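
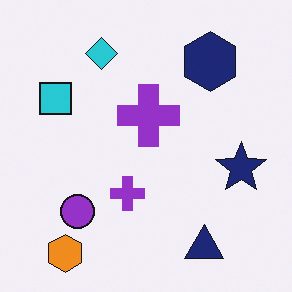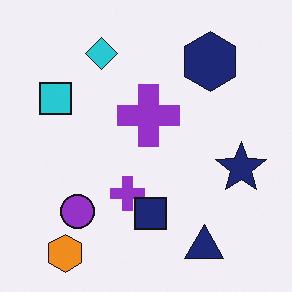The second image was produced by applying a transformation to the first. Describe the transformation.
The second image is the first overlaid with an additional navy square.

A navy square appears in the second image that is absent from the first.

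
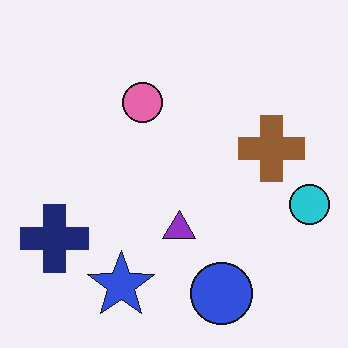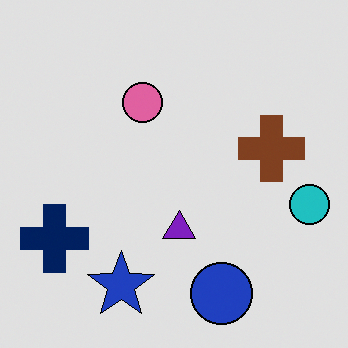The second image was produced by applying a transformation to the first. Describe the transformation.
Moderately posterized.

Each flat color has snapped to a coarser quantized level — most visibly, the near-white background has dropped to a flat grey.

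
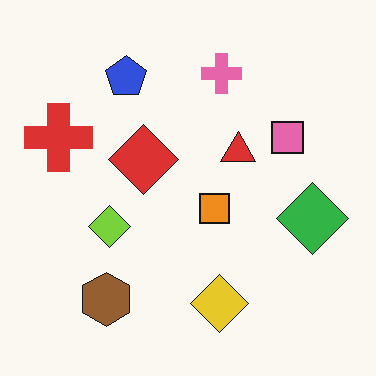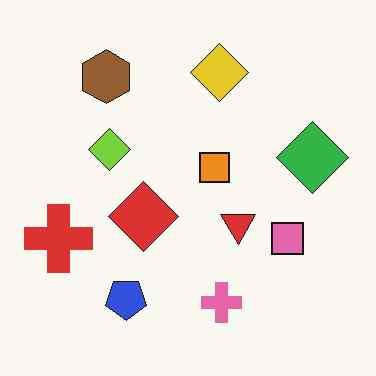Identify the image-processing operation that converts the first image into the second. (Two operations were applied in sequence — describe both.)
The second image is the first flipped vertically (top ↔ bottom), then given moderate JPEG compression.

The pink cross is in the top of the first image and the bottom of the second — shapes on opposite sides of the horizontal midline have swapped in a mirror flip. Blocky 8×8 compression artifacts appear around shape edges and the flat background shows ringing — characteristic JPEG degradation.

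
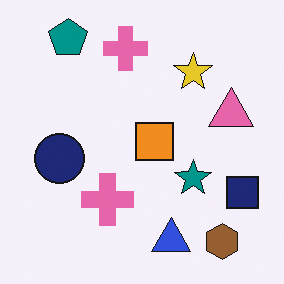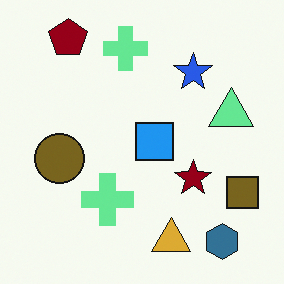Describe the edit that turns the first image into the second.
The image was hue-shifted through roughly half the color wheel.

Every shape's color has rotated by the same amount around the hue wheel — a uniform hue shift.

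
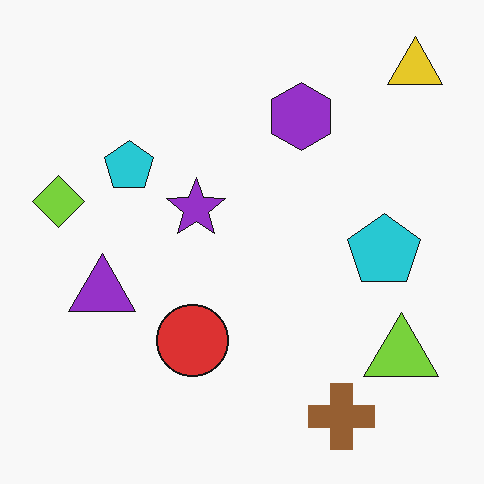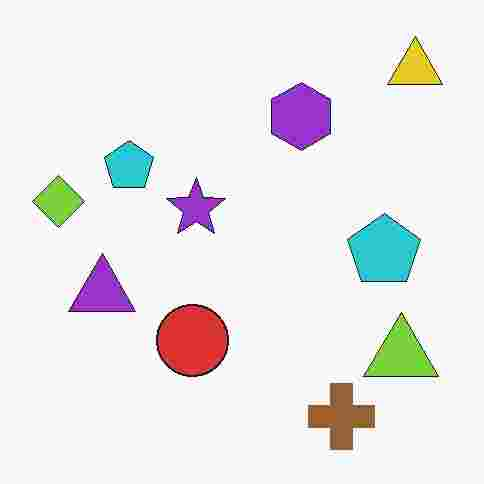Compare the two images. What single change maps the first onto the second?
The image was degraded with heavy JPEG compression.

Blocky 8×8 compression artifacts appear around shape edges and the flat background shows ringing — characteristic JPEG degradation.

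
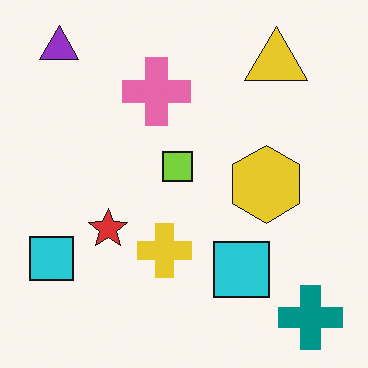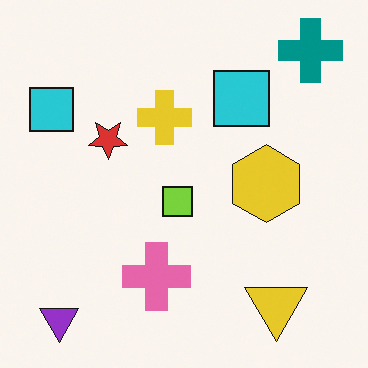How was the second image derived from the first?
The second image is the first flipped vertically (top ↔ bottom).

The purple triangle is in the top-left of the first image and the bottom-left of the second — shapes on opposite sides of the horizontal midline have swapped in a mirror flip.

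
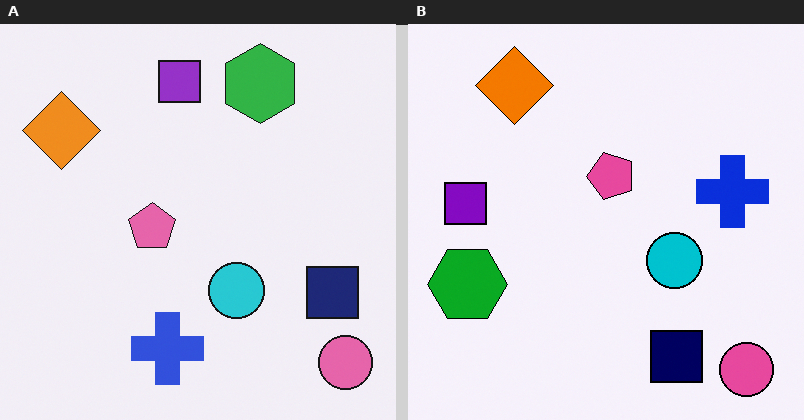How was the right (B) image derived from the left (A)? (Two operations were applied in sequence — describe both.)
The image was given slightly increased contrast, then transposed (reflected across the top-left ↔ bottom-right diagonal).

Tones are pushed away from mid-grey across the whole image — a global contrast change. Shapes have swapped their row and column positions — what was in the top-right is now in the bottom-left — a diagonal reflection.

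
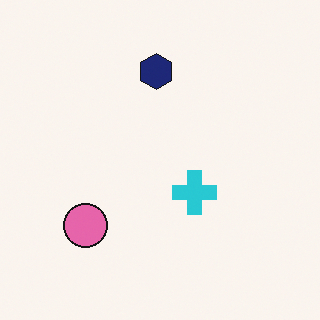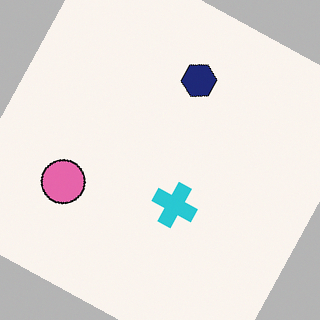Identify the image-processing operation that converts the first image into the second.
The second image is the first rotated clockwise by a moderate amount.

Every shape is tilted by the same angle and the image corners show triangular fill wedges — a whole-image rotation by a non-right angle.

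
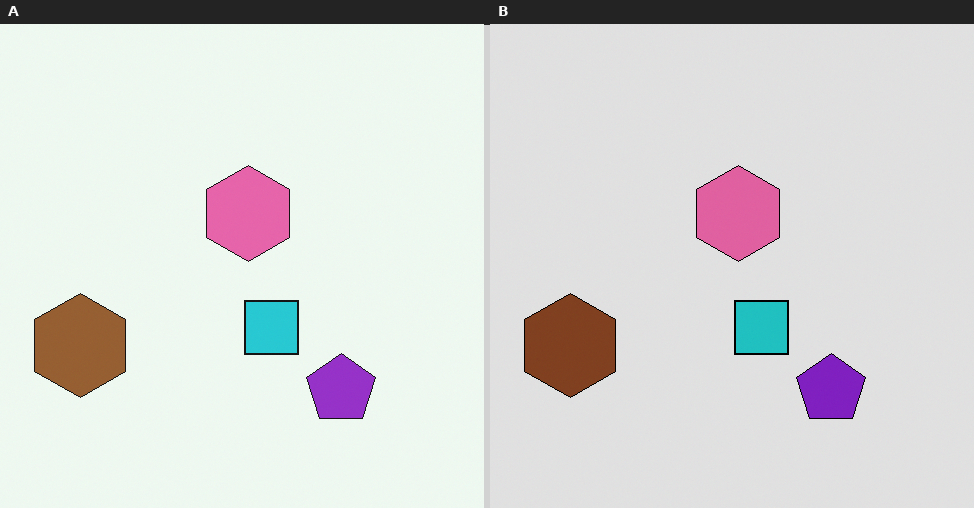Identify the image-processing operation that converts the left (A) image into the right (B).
It was posterized to a reduced palette.

Each flat color has snapped to a coarser quantized level — most visibly, the near-white background has dropped to a flat grey.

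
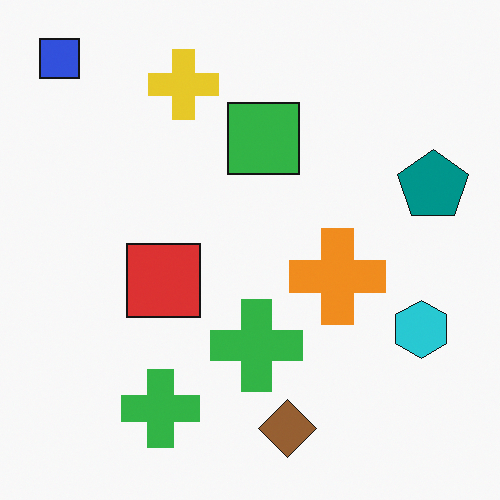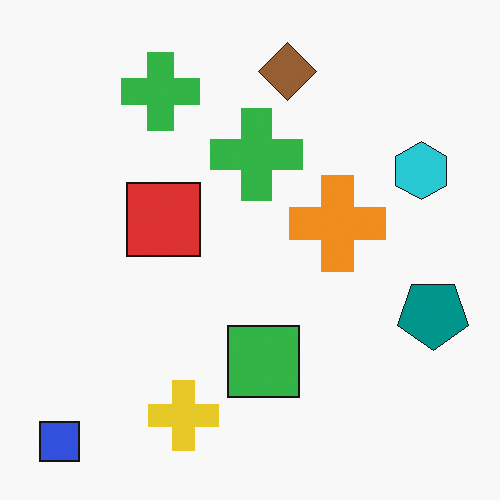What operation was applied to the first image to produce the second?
This is the original image flipped vertically (top ↔ bottom).

The blue square is in the top-left of the first image and the bottom-left of the second — shapes on opposite sides of the horizontal midline have swapped in a mirror flip.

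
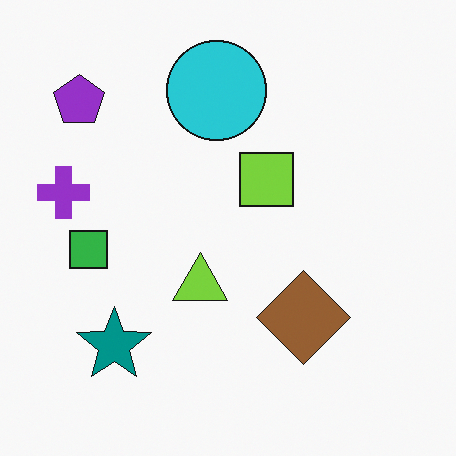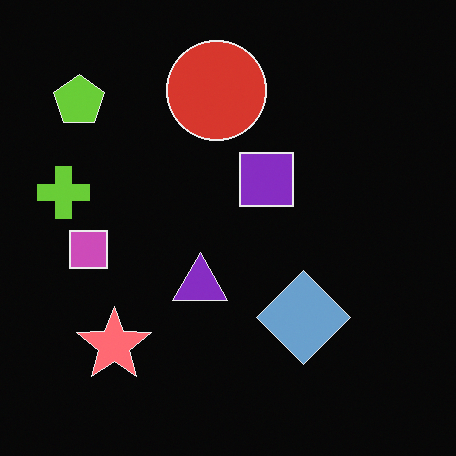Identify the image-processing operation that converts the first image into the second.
The transformation is: color-inverted (negative).

The light background has become dark and every shape's color is its complement — a photographic negative.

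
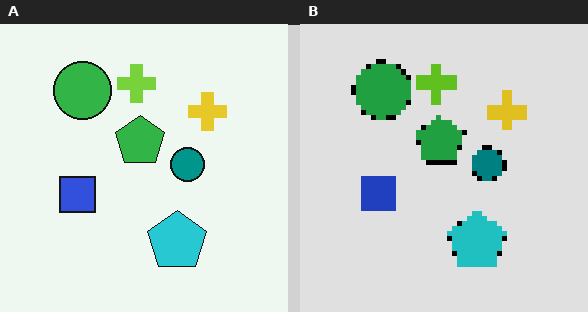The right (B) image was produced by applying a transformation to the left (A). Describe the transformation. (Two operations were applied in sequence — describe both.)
The image was mildly pixelated, then moderately posterized.

Shapes are reduced to large square blocks; fine edges and outlines are lost — a downscale-then-upscale (mosaic) effect. Each flat color has snapped to a coarser quantized level — most visibly, the near-white background has dropped to a flat grey.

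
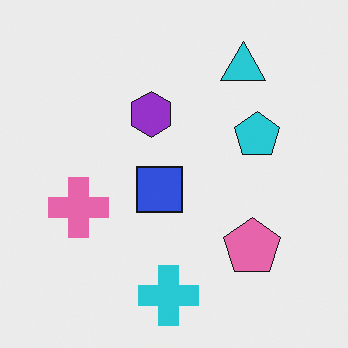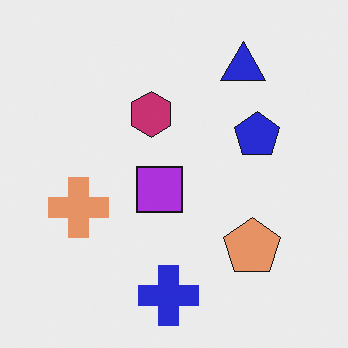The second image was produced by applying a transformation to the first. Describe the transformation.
Hue-shifted slightly.

Every shape's color has rotated by the same amount around the hue wheel — a uniform hue shift.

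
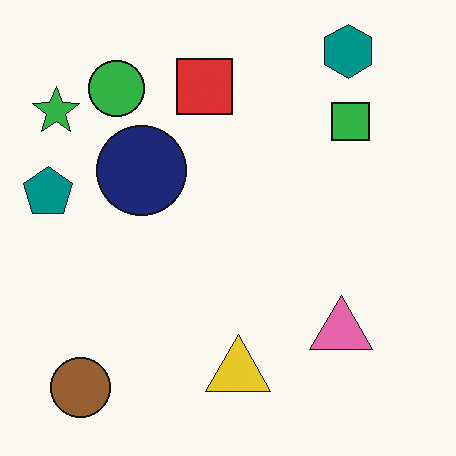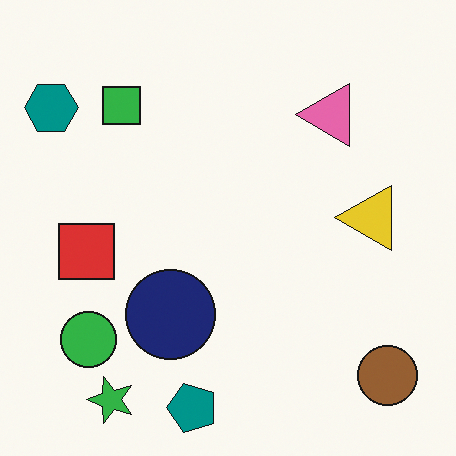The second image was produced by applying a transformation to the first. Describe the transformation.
The transformation is: rotated 90° counter-clockwise.

The brown circle sits in the bottom-left of the first image and the bottom-right of the second — consistent with a whole-image 90° counter-clockwise rotation.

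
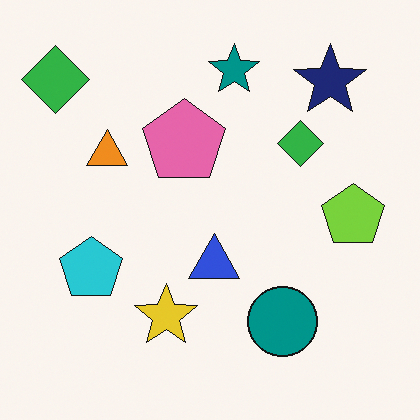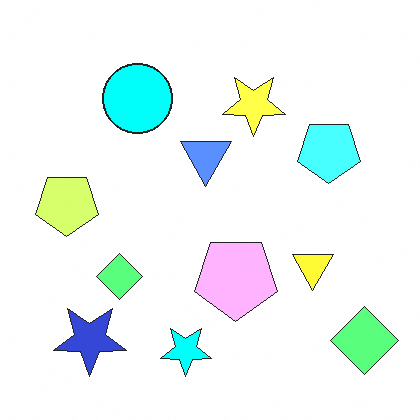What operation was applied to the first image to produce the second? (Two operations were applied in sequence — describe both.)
The transformation is: rotated 180°, then substantially brightened.

The navy star sits in the top-right of the first image and the bottom-left of the second — consistent with a whole-image 180° rotation. Every pixel — background and shapes alike — is uniformly brightened.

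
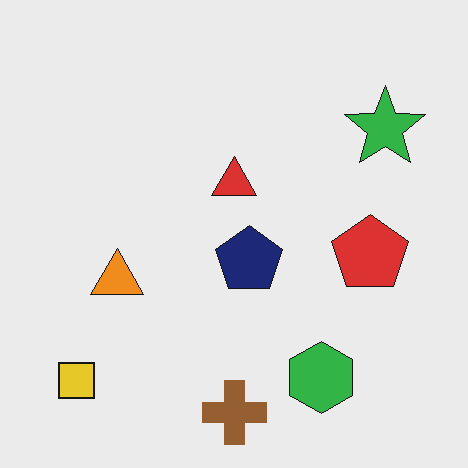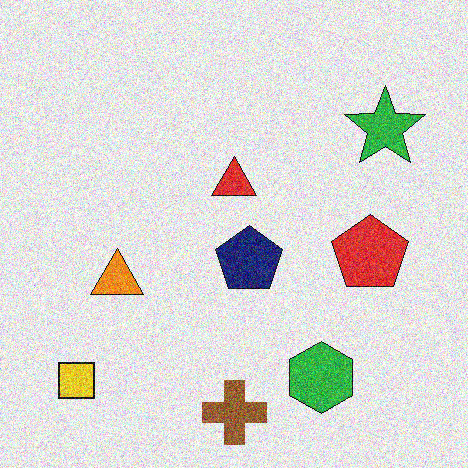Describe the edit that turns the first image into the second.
The second image is the first degraded with a thick layer of grain.

Random speckle covers the whole image, including the flat background.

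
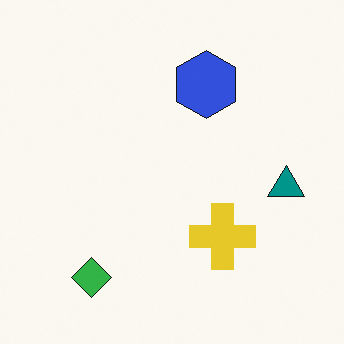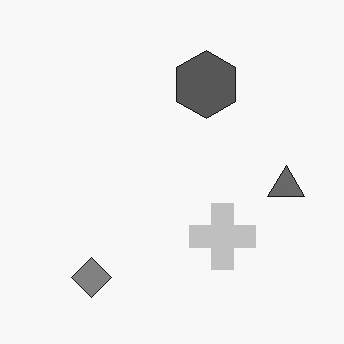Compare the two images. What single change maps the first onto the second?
The second image is the first converted to grayscale.

All color is removed — every shape is now a shade of grey.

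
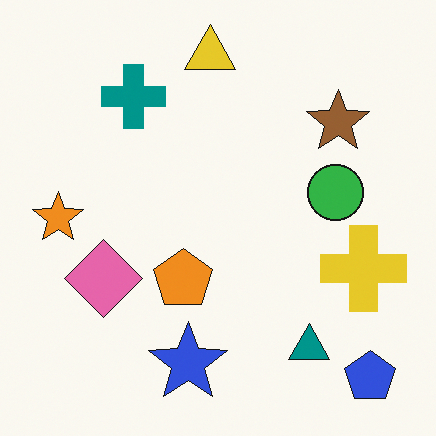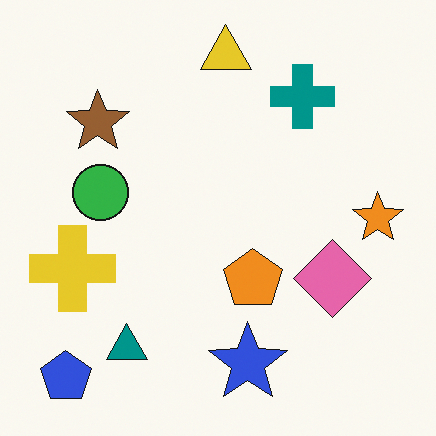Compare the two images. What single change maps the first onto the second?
The transformation is: flipped horizontally (left ↔ right).

The orange star is in the left of the first image and the right of the second — shapes on opposite sides of the vertical midline have swapped in a mirror flip.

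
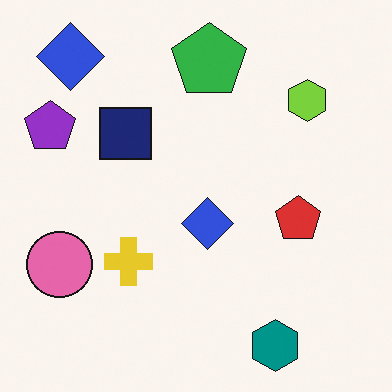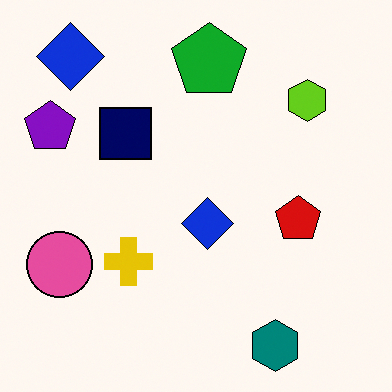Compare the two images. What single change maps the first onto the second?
The image was given slightly increased contrast.

Tones are pushed away from mid-grey across the whole image — a global contrast change.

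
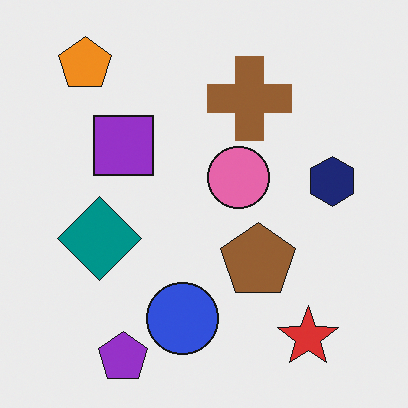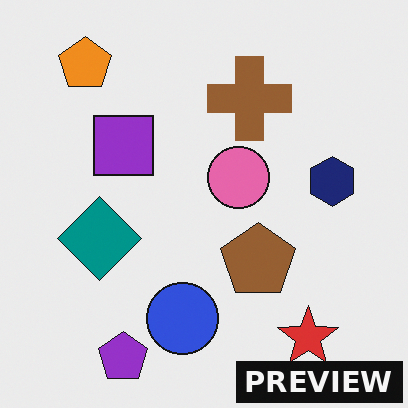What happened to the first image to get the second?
It was watermarked with the text "PREVIEW" in the lower-right corner.

A dark label reading "PREVIEW" appears in the lower-right corner.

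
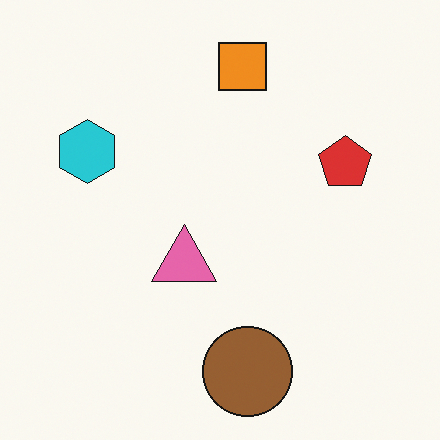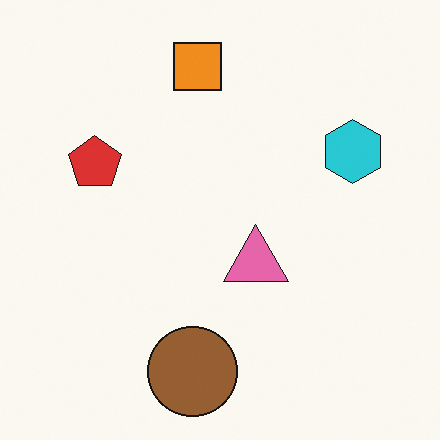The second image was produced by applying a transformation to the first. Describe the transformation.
Flipped horizontally (left ↔ right).

The cyan hexagon is in the left of the first image and the right of the second — shapes on opposite sides of the vertical midline have swapped in a mirror flip.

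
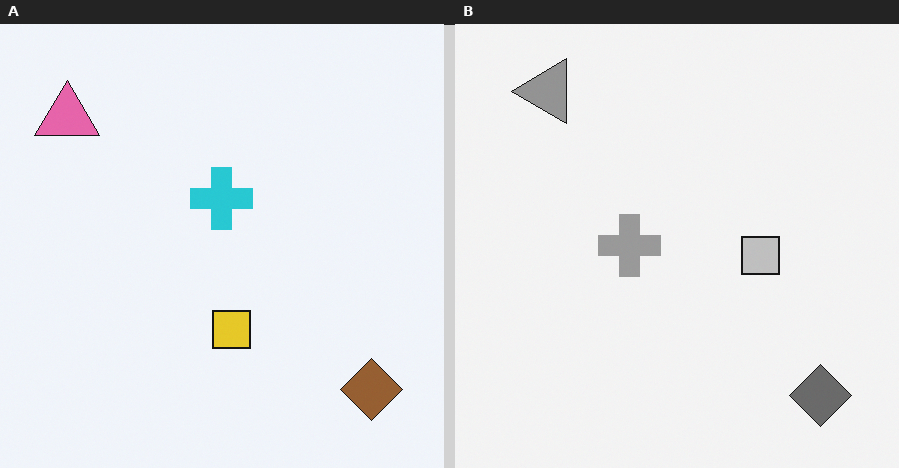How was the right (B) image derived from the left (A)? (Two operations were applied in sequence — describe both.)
Converted to grayscale, then transposed (reflected across the top-left ↔ bottom-right diagonal).

All color is removed — every shape is now a shade of grey. Shapes have swapped their row and column positions — what was in the top-right is now in the bottom-left — a diagonal reflection.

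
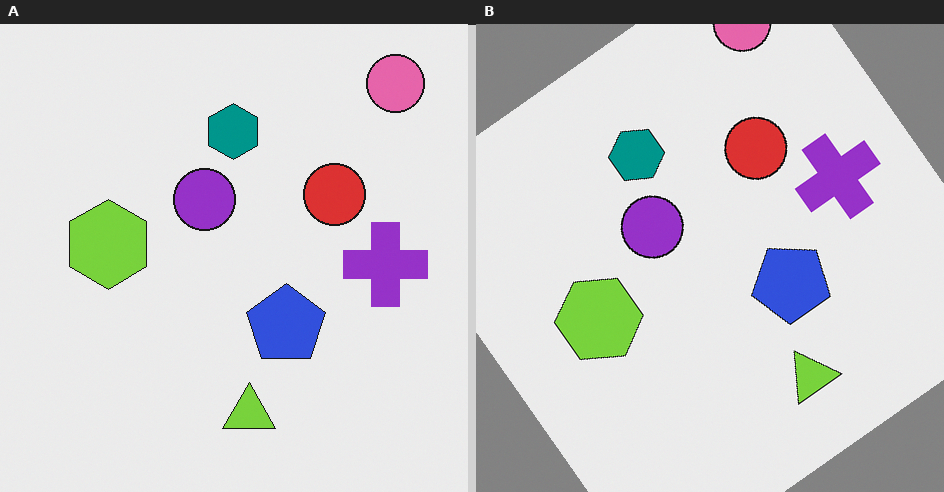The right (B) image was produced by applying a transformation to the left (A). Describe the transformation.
The image was rotated counter-clockwise by a large amount — several tens of degrees.

Every shape is tilted by the same angle and the image corners show triangular fill wedges — a whole-image rotation by a non-right angle.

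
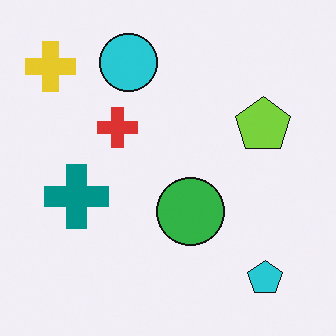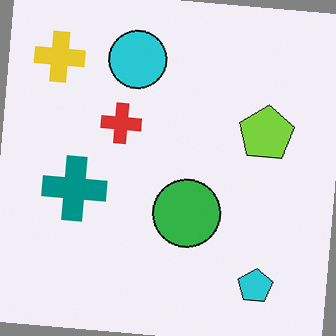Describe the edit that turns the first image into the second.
This is the original image rotated clockwise by a small amount.

Every shape is tilted by the same angle and the image corners show triangular fill wedges — a whole-image rotation by a non-right angle.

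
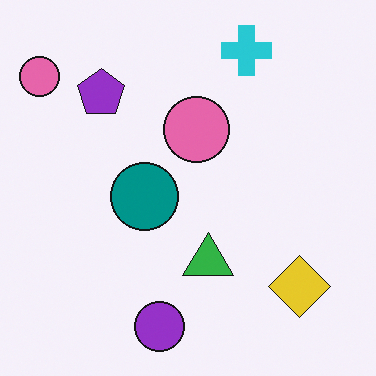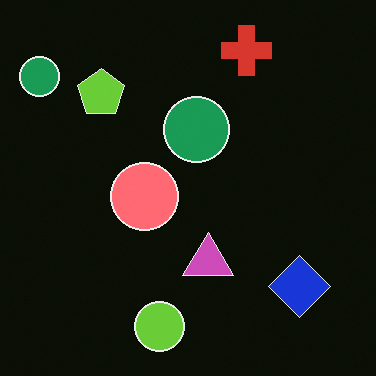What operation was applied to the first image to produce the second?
Color-inverted (negative).

The light background has become dark and every shape's color is its complement — a photographic negative.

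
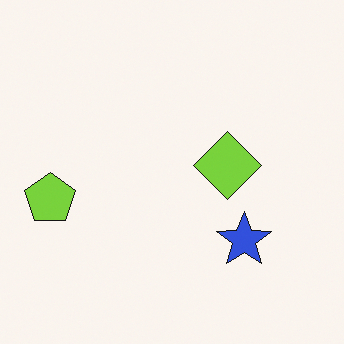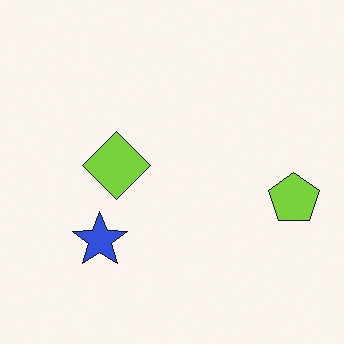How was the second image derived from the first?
The transformation is: flipped horizontally (left ↔ right).

The lime pentagon is in the left of the first image and the right of the second — shapes on opposite sides of the vertical midline have swapped in a mirror flip.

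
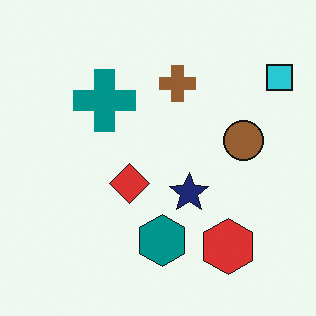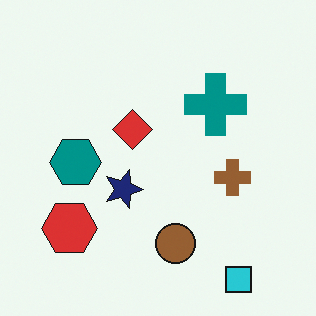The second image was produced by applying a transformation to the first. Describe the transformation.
Rotated 90° clockwise.

The cyan square sits in the top-right of the first image and the bottom-right of the second — consistent with a whole-image 90° clockwise rotation.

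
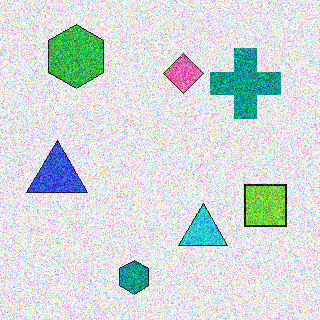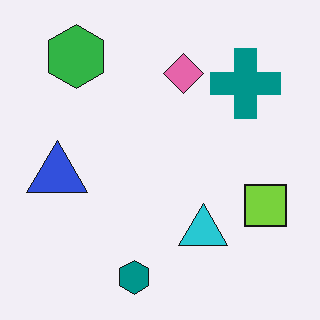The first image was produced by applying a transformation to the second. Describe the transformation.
The first image is the second degraded with heavy additive noise.

Random speckle covers the whole image, including the flat background.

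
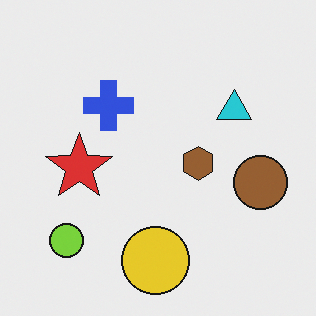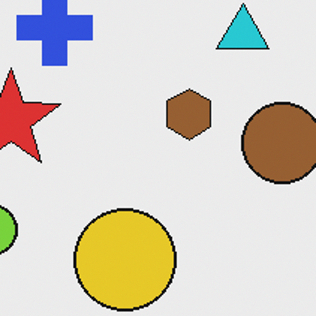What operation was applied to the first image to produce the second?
It was cropped to a modestly smaller region and rescaled.

The visible shapes are larger and the field of view is narrower; shapes near the original edges may be partly or wholly outside the frame — a crop-and-rescale.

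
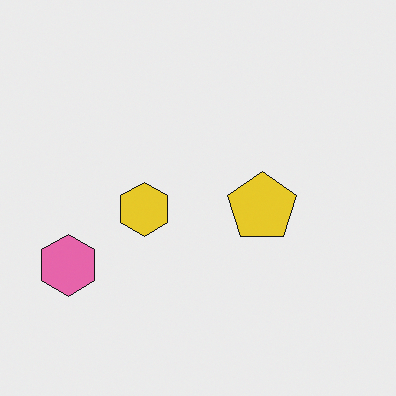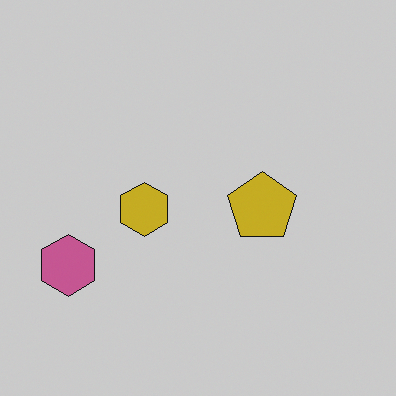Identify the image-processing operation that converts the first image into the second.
The image was slightly darkened.

Every pixel — background and shapes alike — is uniformly darkened.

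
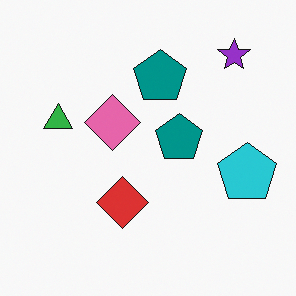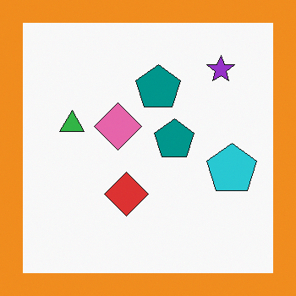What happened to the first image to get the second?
The image was framed with a orange border.

A solid orange frame runs around the edge of the second image, with the content slightly shrunk inside it.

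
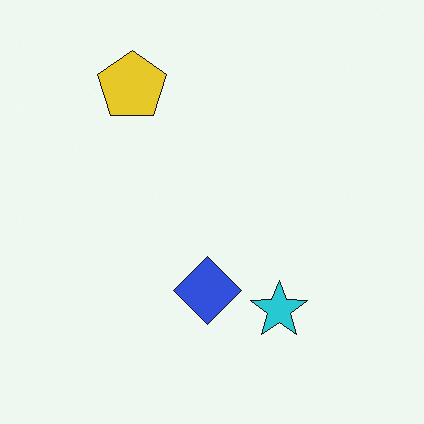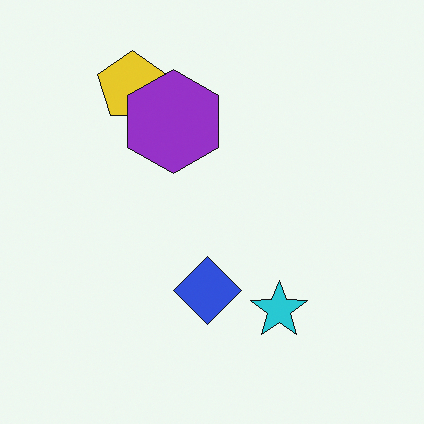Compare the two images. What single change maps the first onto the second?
Overlaid with an additional purple hexagon.

A purple hexagon appears in the second image that is absent from the first.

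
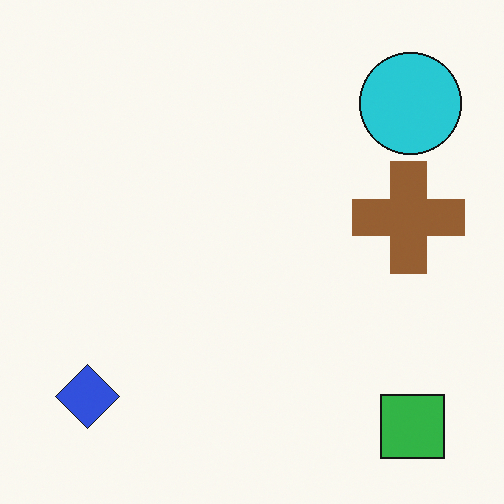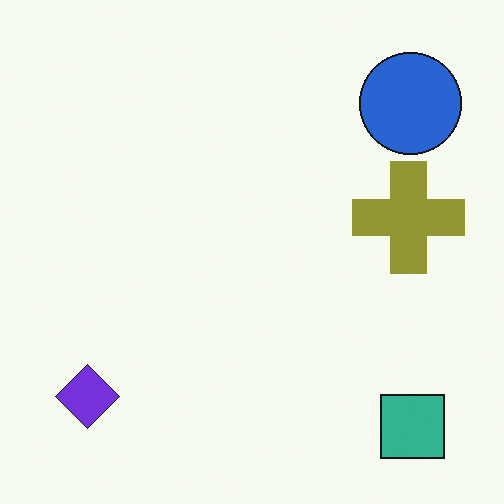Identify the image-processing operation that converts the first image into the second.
The image was hue-shifted slightly.

Every shape's color has rotated by the same amount around the hue wheel — a uniform hue shift.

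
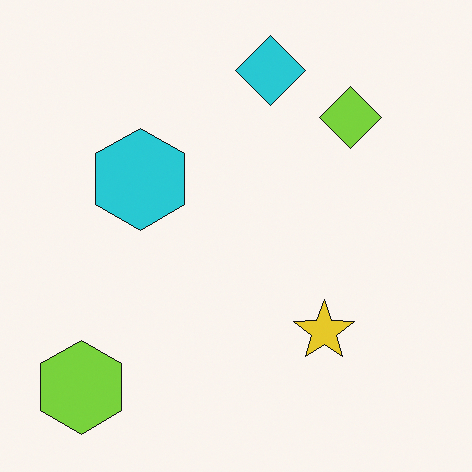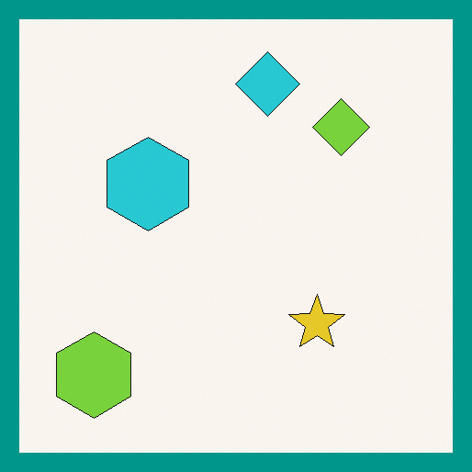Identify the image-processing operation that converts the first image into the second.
It was framed with a teal border.

A solid teal frame runs around the edge of the second image, with the content slightly shrunk inside it.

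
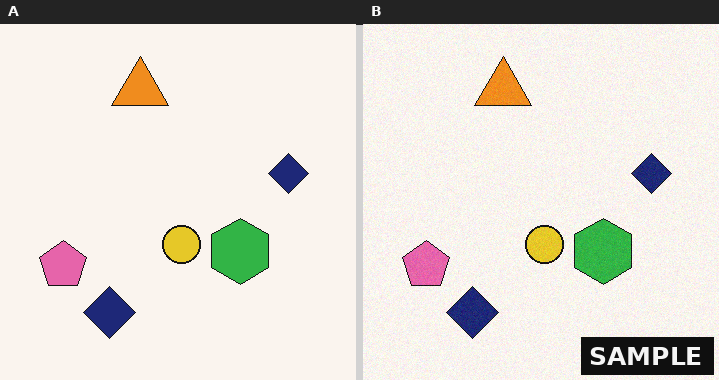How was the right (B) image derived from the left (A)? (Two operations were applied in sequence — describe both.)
This is the original image degraded with subtle gaussian noise, then watermarked with the text "SAMPLE" in the lower-right corner.

Random speckle covers the whole image, including the flat background. A dark label reading "SAMPLE" appears in the lower-right corner.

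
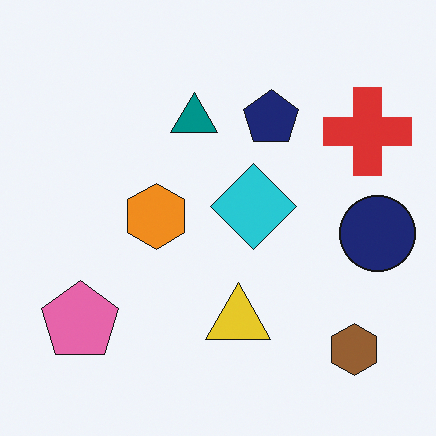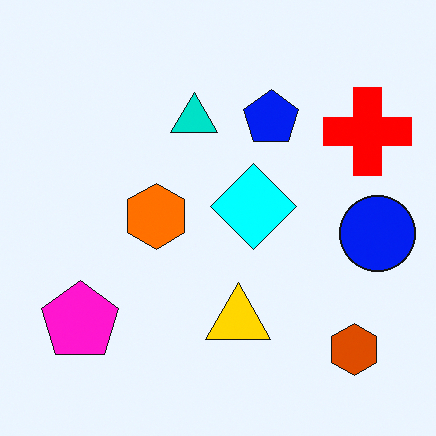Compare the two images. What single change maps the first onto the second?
The transformation is: heavily oversaturated.

All colors are more vivid — a global saturation change.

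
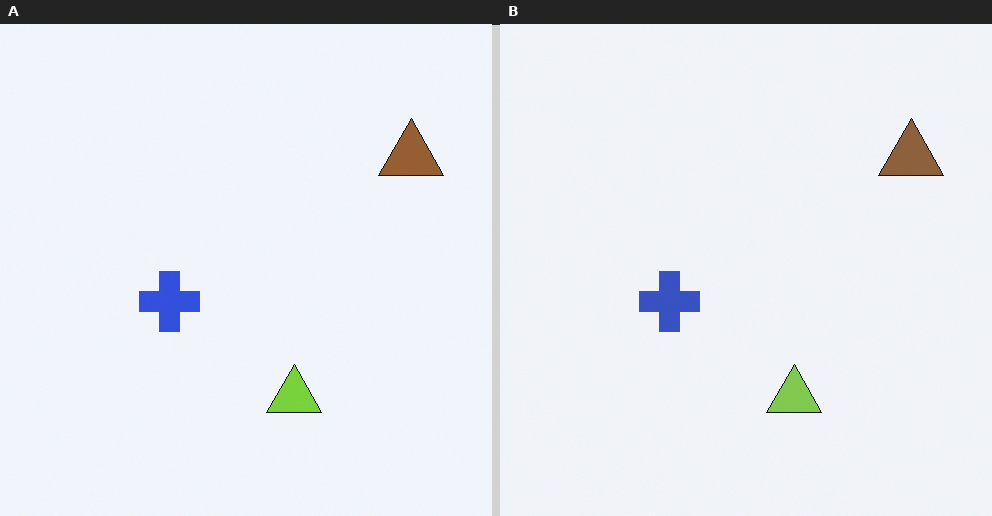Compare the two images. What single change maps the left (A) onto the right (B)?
It was slightly desaturated.

All colors are more muted and greyish — a global saturation change.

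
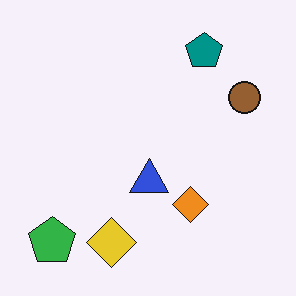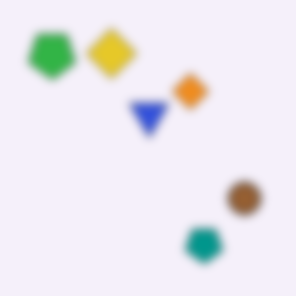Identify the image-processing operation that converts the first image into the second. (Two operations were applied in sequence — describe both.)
This is the original image noticeably gaussian-blurred, then flipped vertically (top ↔ bottom).

Shape edges and outlines are uniformly softened across the whole image. The teal pentagon is in the top-right of the first image and the bottom-right of the second — shapes on opposite sides of the horizontal midline have swapped in a mirror flip.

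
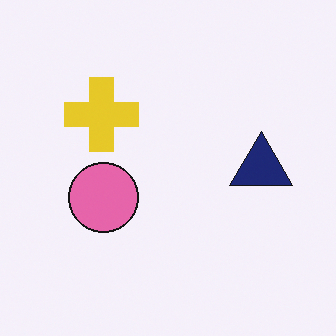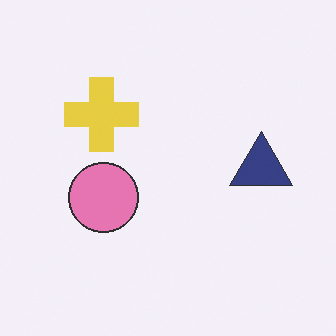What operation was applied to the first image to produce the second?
Given slightly reduced contrast.

Tones are pushed toward mid-grey across the whole image — a global contrast change.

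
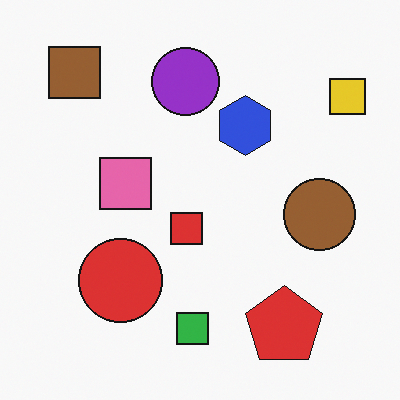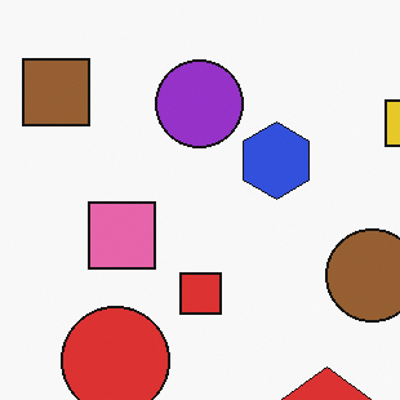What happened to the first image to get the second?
Cropped slightly and scaled back up.

The visible shapes are larger and the field of view is narrower; shapes near the original edges may be partly or wholly outside the frame — a crop-and-rescale.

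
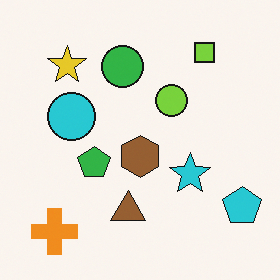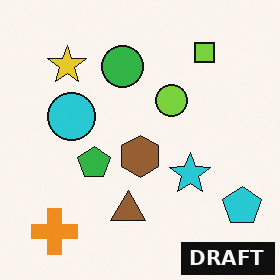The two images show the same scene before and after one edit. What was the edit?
The transformation is: watermarked with the text "DRAFT" in the lower-right corner.

A dark label reading "DRAFT" appears in the lower-right corner.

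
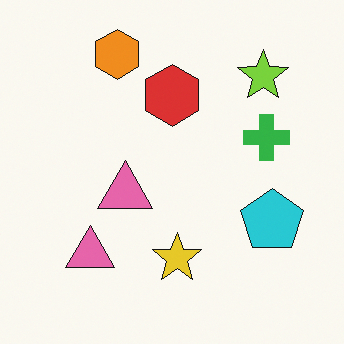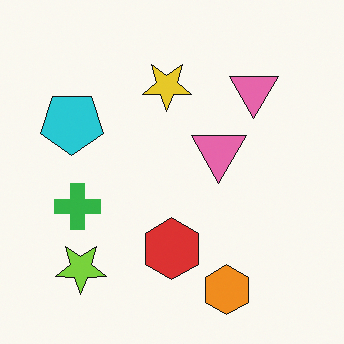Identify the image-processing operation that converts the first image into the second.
Rotated 180°.

The lime star sits in the top-right of the first image and the bottom-left of the second — consistent with a whole-image 180° rotation.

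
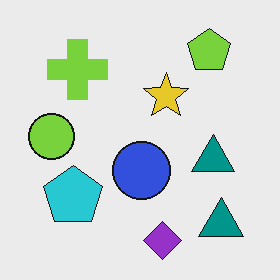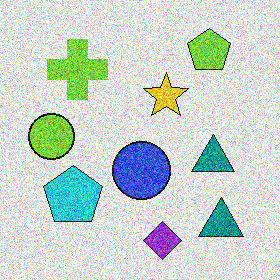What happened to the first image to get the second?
It was degraded with a thick layer of grain.

Random speckle covers the whole image, including the flat background.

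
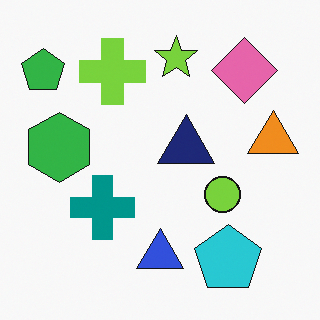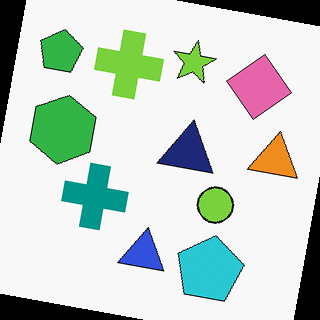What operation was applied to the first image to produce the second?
It was rotated clockwise by a few degrees.

Every shape is tilted by the same angle and the image corners show triangular fill wedges — a whole-image rotation by a non-right angle.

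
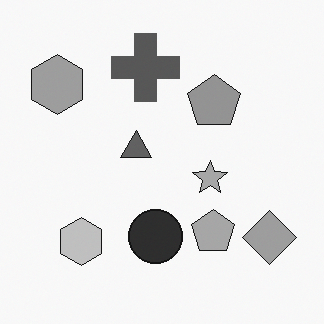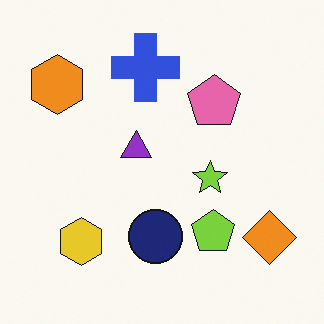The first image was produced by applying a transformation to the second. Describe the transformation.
The first image is the second converted to grayscale.

All color is removed — every shape is now a shade of grey.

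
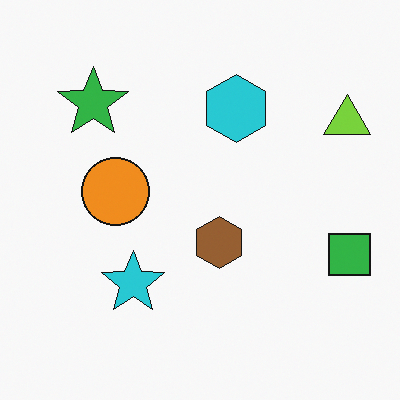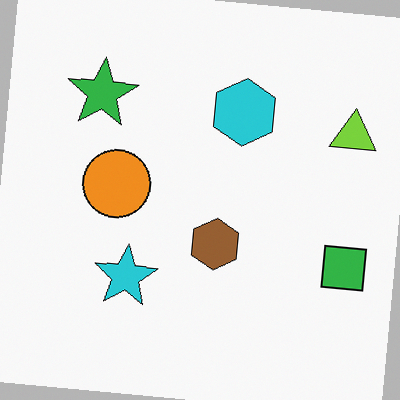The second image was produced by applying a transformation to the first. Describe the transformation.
The image was rotated clockwise by a small amount.

Every shape is tilted by the same angle and the image corners show triangular fill wedges — a whole-image rotation by a non-right angle.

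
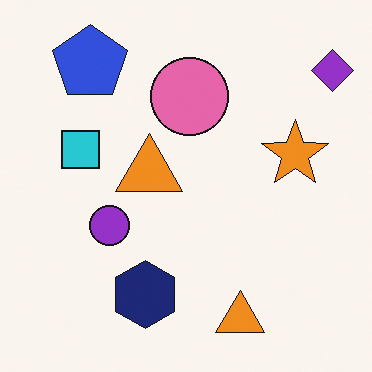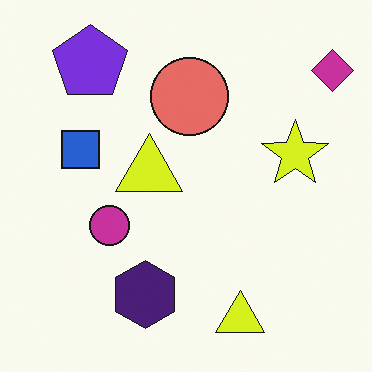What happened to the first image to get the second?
This is the original image hue-shifted slightly.

Every shape's color has rotated by the same amount around the hue wheel — a uniform hue shift.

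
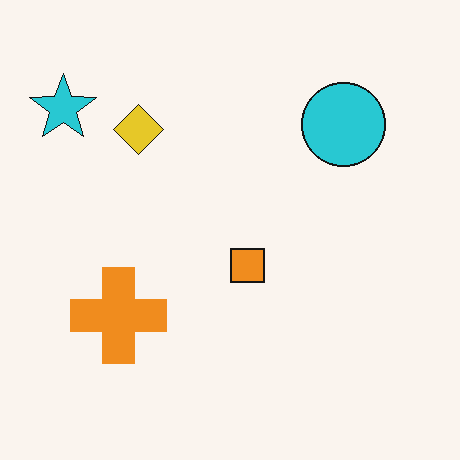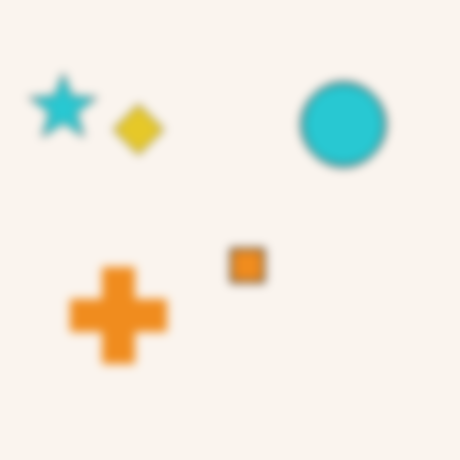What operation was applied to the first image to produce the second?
The transformation is: moderately blurred.

Shape edges and outlines are uniformly softened across the whole image.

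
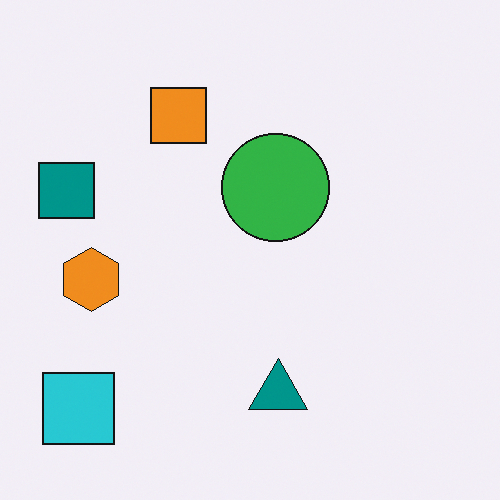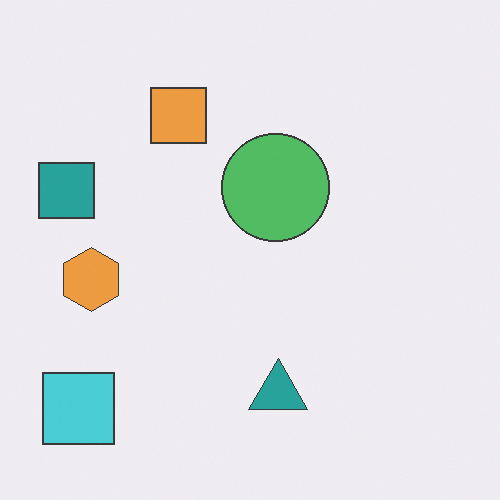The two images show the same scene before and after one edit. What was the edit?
This is the original image given slightly reduced contrast.

Tones are pushed toward mid-grey across the whole image — a global contrast change.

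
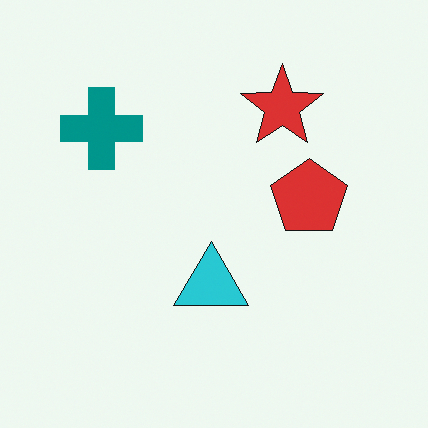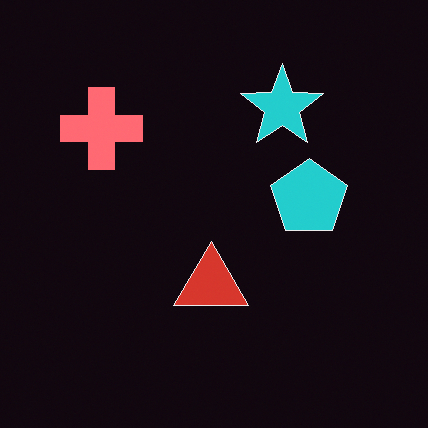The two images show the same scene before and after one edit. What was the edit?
The second image is the first color-inverted (negative).

The light background has become dark and every shape's color is its complement — a photographic negative.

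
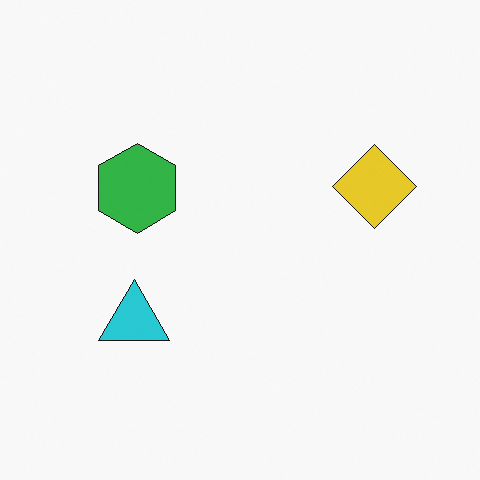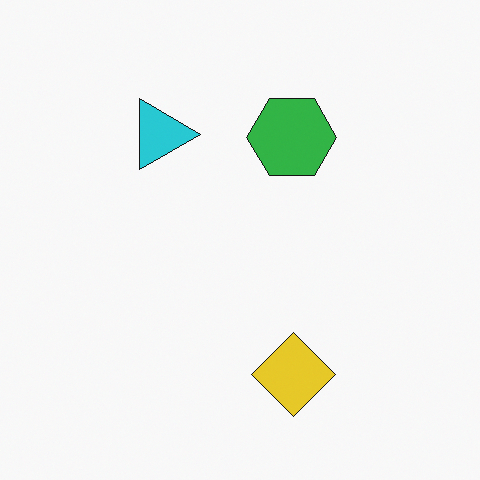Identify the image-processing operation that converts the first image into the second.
This is the original image rotated 90° clockwise.

The yellow diamond sits in the right of the first image and the bottom of the second — consistent with a whole-image 90° clockwise rotation.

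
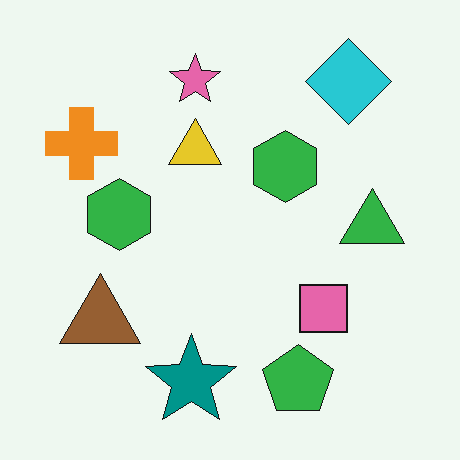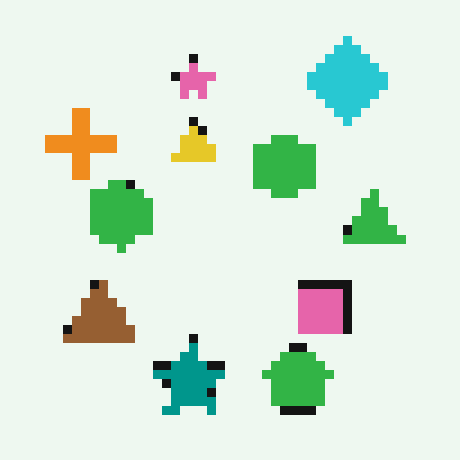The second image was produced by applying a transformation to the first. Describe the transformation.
The transformation is: coarsely pixelated.

Shapes are reduced to large square blocks; fine edges and outlines are lost — a downscale-then-upscale (mosaic) effect.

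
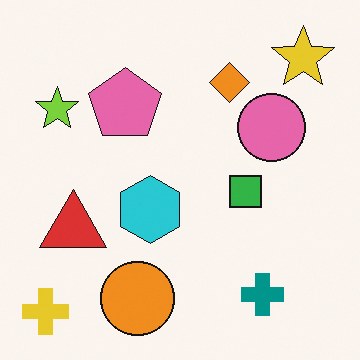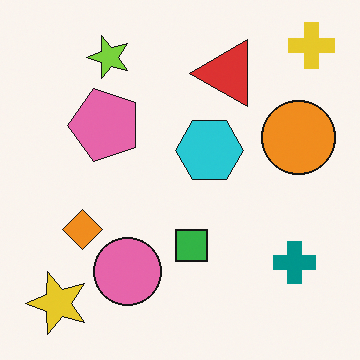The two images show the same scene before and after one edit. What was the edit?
The image was transposed (reflected across the top-left ↔ bottom-right diagonal).

Shapes have swapped their row and column positions — what was in the top-right is now in the bottom-left — a diagonal reflection.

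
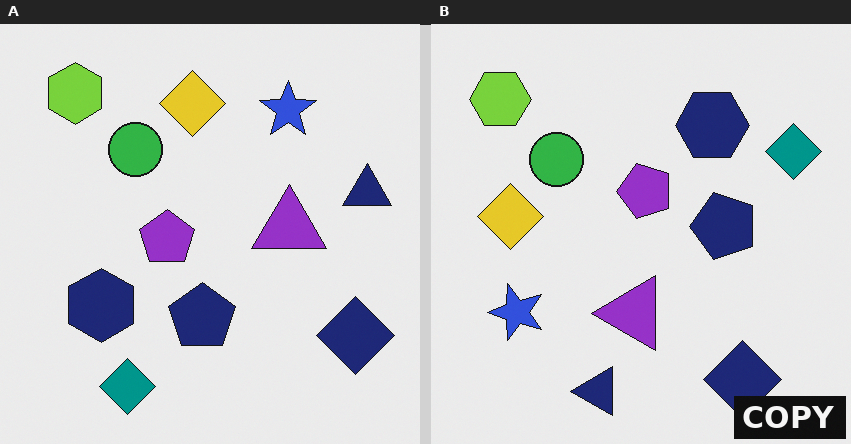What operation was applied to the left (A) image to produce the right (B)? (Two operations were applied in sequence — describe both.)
Transposed (reflected across the top-left ↔ bottom-right diagonal), then watermarked with the text "COPY" in the lower-right corner.

Shapes have swapped their row and column positions — what was in the top-right is now in the bottom-left — a diagonal reflection. A dark label reading "COPY" appears in the lower-right corner.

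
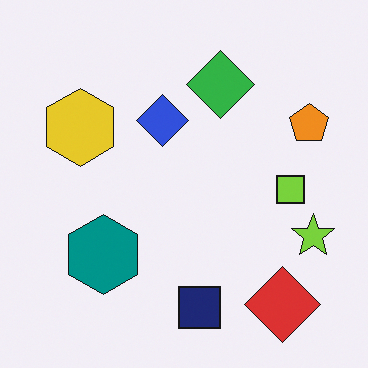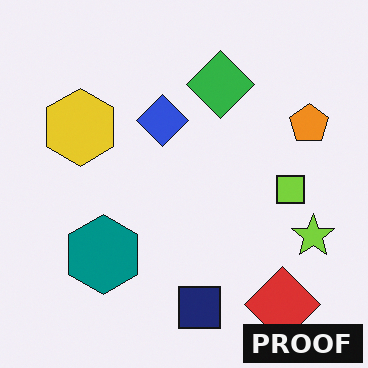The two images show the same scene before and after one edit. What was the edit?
The image was watermarked with the text "PROOF" in the lower-right corner.

A dark label reading "PROOF" appears in the lower-right corner.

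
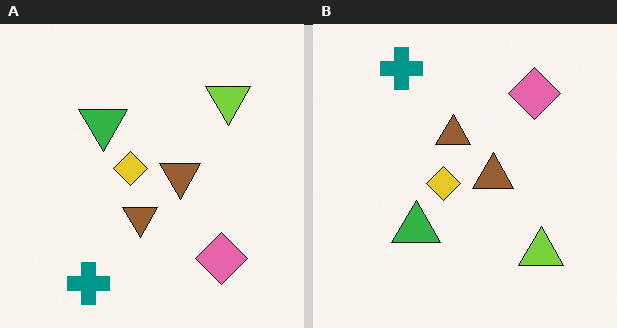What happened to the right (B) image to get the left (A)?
Flipped vertically (top ↔ bottom).

The teal cross is in the top-left of the right (B) image and the bottom-left of the left (A) — shapes on opposite sides of the horizontal midline have swapped in a mirror flip.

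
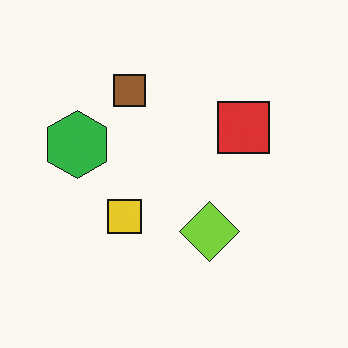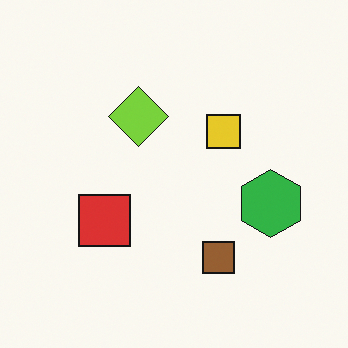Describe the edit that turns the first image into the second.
Rotated 180°.

The green hexagon sits in the left of the first image and the right of the second — consistent with a whole-image 180° rotation.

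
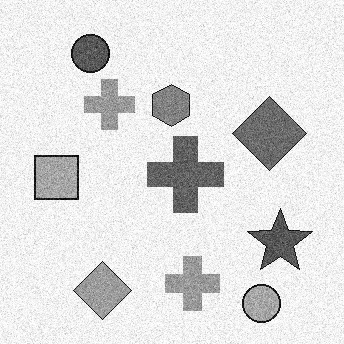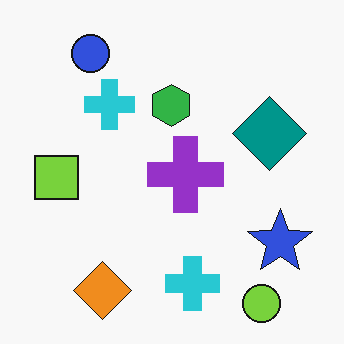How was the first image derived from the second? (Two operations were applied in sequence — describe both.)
The transformation is: degraded with moderate additive noise, then converted to grayscale.

Random speckle covers the whole image, including the flat background. All color is removed — every shape is now a shade of grey.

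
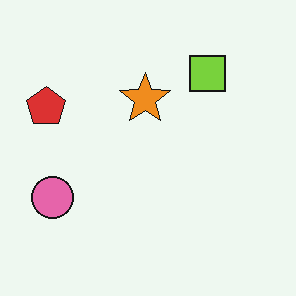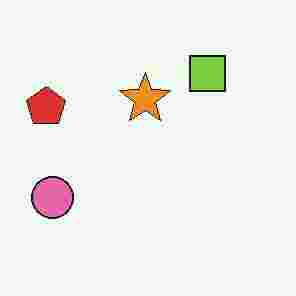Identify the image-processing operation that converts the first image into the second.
The transformation is: heavily JPEG-compressed with obvious blocking artifacts.

Blocky 8×8 compression artifacts appear around shape edges and the flat background shows ringing — characteristic JPEG degradation.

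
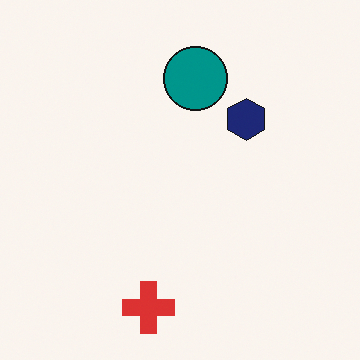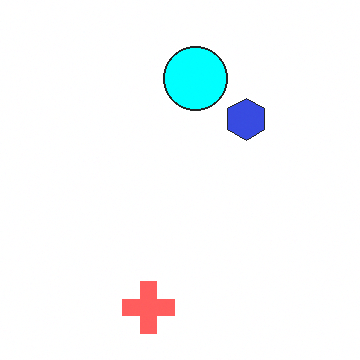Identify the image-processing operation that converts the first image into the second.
This is the original image noticeably brightened.

Every pixel — background and shapes alike — is uniformly brightened.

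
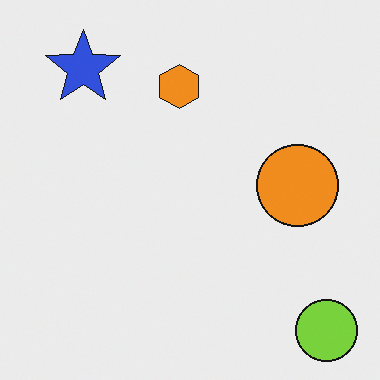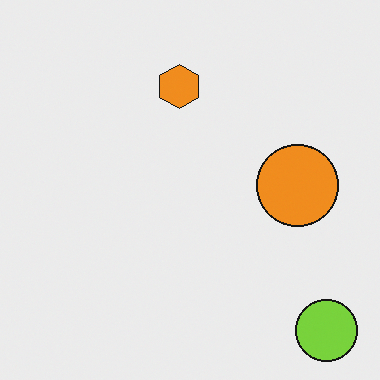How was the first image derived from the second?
It was overlaid with an additional blue star.

A blue star appears in the first image that is absent from the second.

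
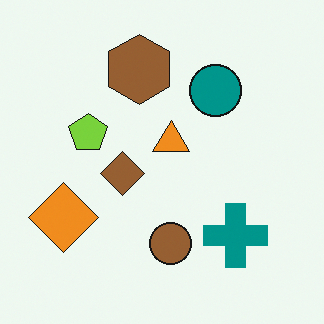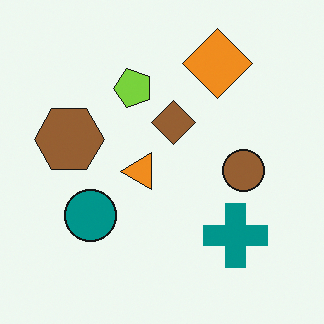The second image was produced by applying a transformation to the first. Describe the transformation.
The transformation is: transposed (reflected across the top-left ↔ bottom-right diagonal).

Shapes have swapped their row and column positions — what was in the top-right is now in the bottom-left — a diagonal reflection.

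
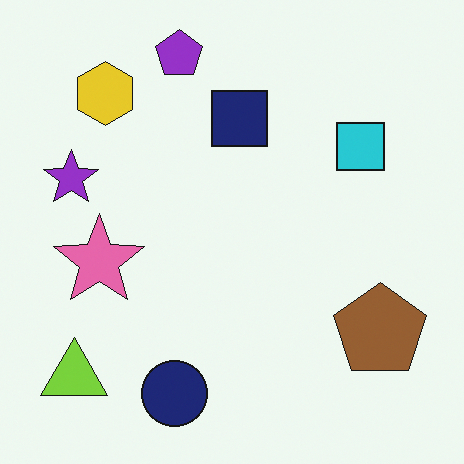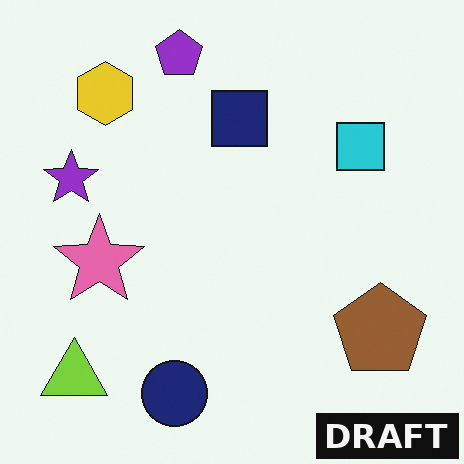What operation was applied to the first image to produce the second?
It was watermarked with the text "DRAFT" in the lower-right corner.

A dark label reading "DRAFT" appears in the lower-right corner.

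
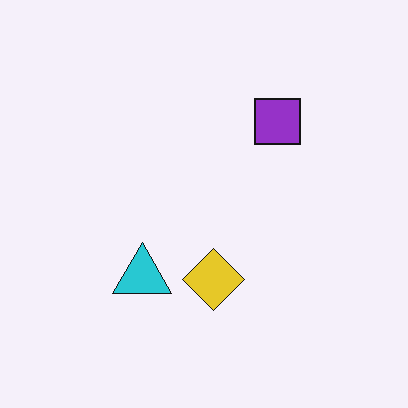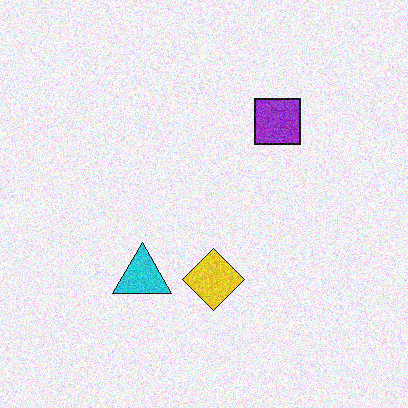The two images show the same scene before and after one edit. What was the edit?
It was degraded with moderate additive noise.

Random speckle covers the whole image, including the flat background.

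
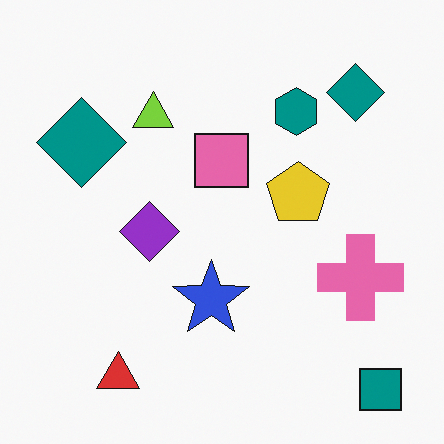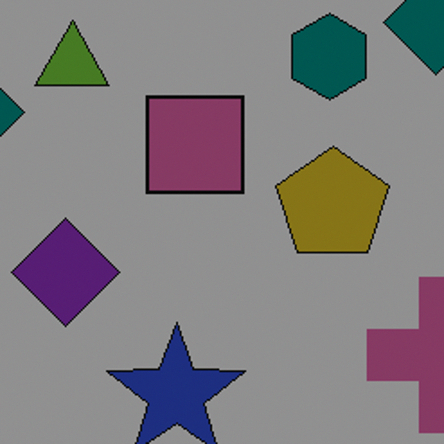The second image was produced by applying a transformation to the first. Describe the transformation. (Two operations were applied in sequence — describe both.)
It was darkened a lot, then cropped tightly and scaled back up.

Every pixel — background and shapes alike — is uniformly darkened. The visible shapes are larger and the field of view is narrower; shapes near the original edges may be partly or wholly outside the frame — a crop-and-rescale.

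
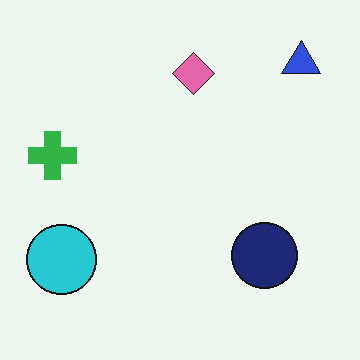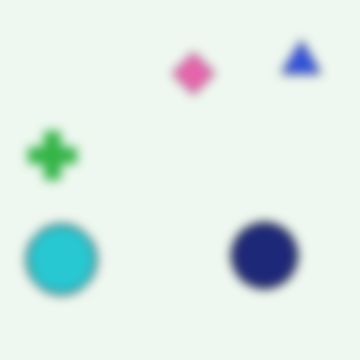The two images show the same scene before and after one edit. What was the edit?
The transformation is: heavily blurred.

Shape edges and outlines are uniformly softened across the whole image.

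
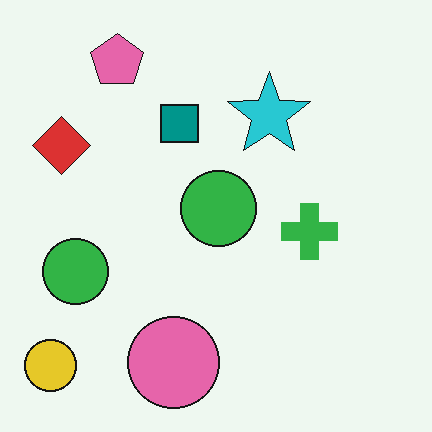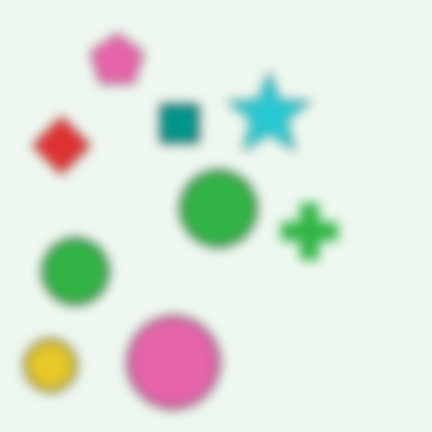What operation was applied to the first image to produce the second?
The transformation is: heavily blurred.

Shape edges and outlines are uniformly softened across the whole image.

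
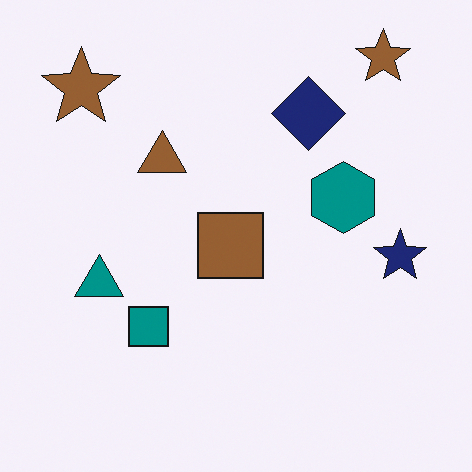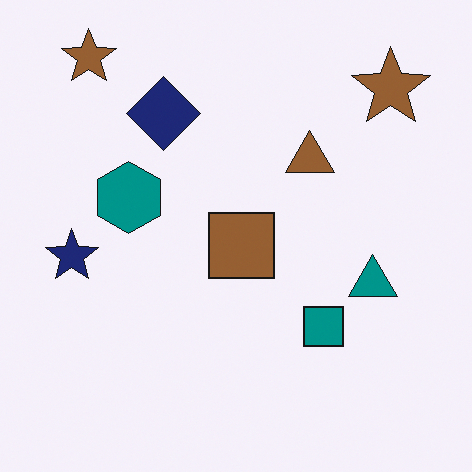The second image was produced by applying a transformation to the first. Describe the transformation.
This is the original image flipped horizontally (left ↔ right).

The navy star is in the right of the first image and the left of the second — shapes on opposite sides of the vertical midline have swapped in a mirror flip.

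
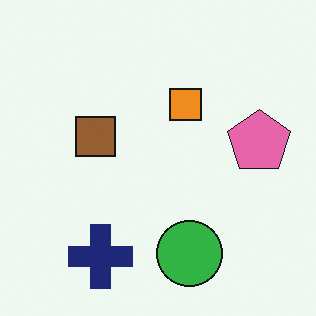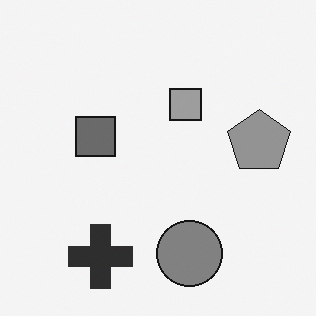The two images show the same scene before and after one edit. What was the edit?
This is the original image converted to grayscale.

All color is removed — every shape is now a shade of grey.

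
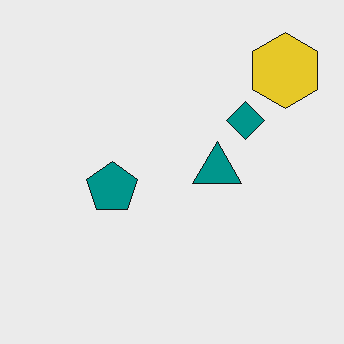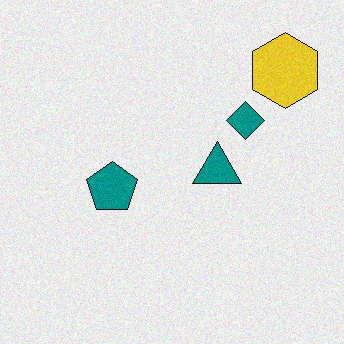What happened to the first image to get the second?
The second image is the first degraded with subtle gaussian noise.

Random speckle covers the whole image, including the flat background.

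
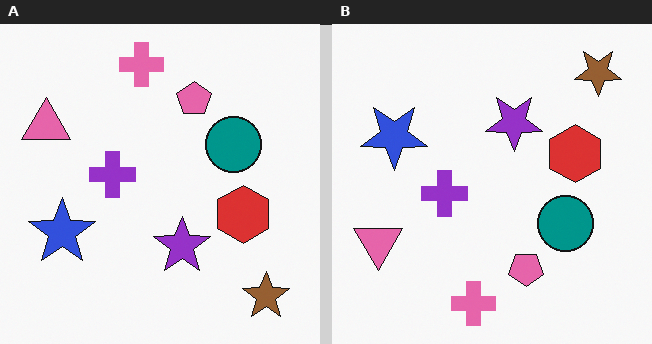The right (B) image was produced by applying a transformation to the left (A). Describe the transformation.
It was flipped vertically (top ↔ bottom).

The pink cross is in the top of the left (A) image and the bottom of the right (B) — shapes on opposite sides of the horizontal midline have swapped in a mirror flip.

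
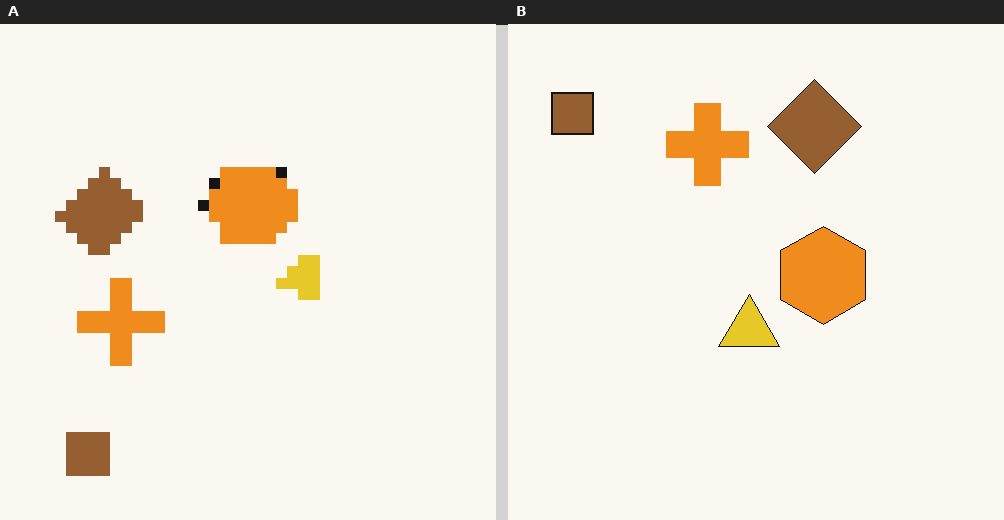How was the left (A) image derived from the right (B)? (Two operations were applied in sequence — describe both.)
Rotated 90° counter-clockwise, then heavily pixelated into large blocks.

The brown square sits in the top-left of the right (B) image and the bottom-left of the left (A) — consistent with a whole-image 90° counter-clockwise rotation. Shapes are reduced to large square blocks; fine edges and outlines are lost — a downscale-then-upscale (mosaic) effect.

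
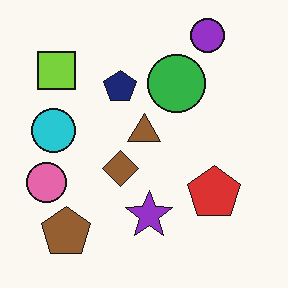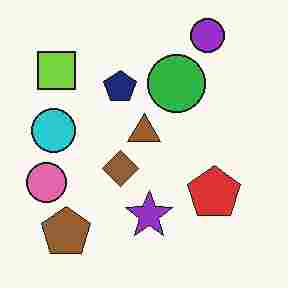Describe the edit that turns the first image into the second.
It was degraded with heavy JPEG compression.

Blocky 8×8 compression artifacts appear around shape edges and the flat background shows ringing — characteristic JPEG degradation.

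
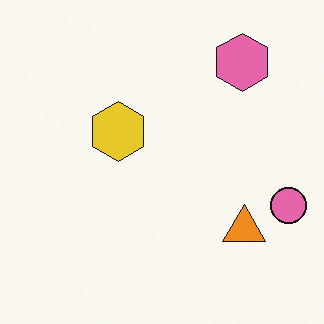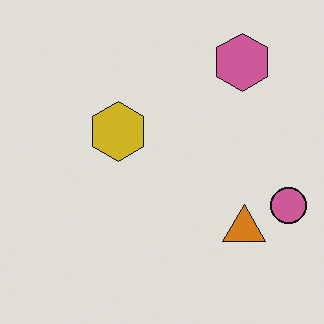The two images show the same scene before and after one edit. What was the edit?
Darkened a little.

Every pixel — background and shapes alike — is uniformly darkened.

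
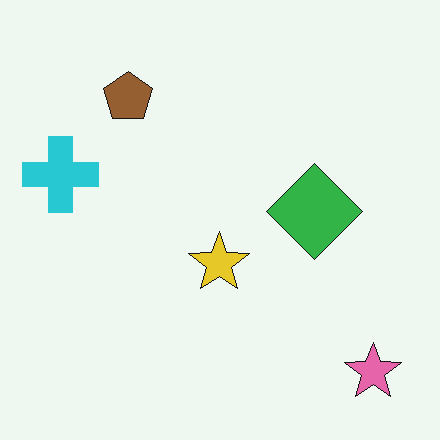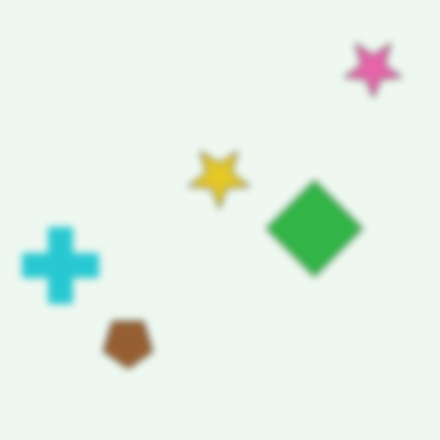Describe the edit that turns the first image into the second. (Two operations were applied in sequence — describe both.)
This is the original image moderately blurred, then flipped vertically (top ↔ bottom).

Shape edges and outlines are uniformly softened across the whole image. The pink star is in the bottom-right of the first image and the top-right of the second — shapes on opposite sides of the horizontal midline have swapped in a mirror flip.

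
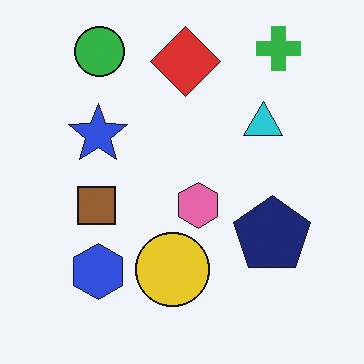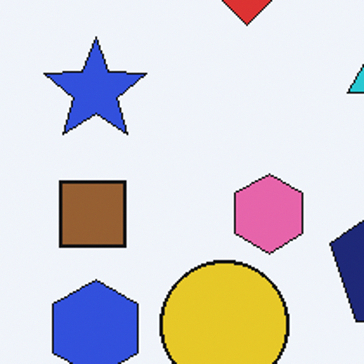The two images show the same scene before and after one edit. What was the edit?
This is the original image cropped tightly and scaled back up.

The visible shapes are larger and the field of view is narrower; shapes near the original edges may be partly or wholly outside the frame — a crop-and-rescale.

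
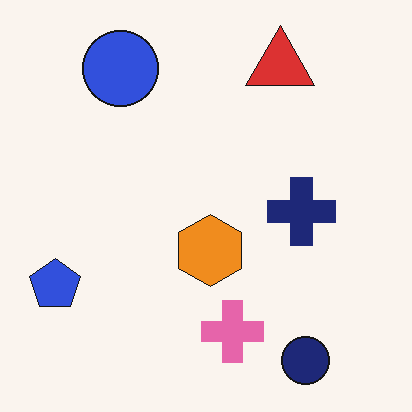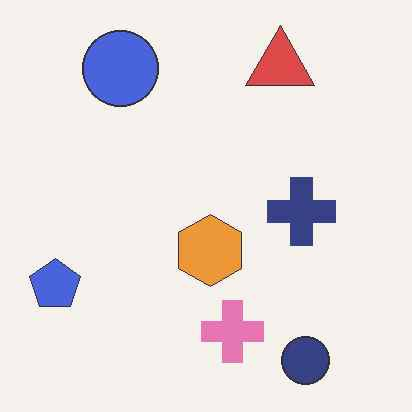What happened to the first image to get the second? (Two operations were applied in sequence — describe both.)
This is the original image given moderate JPEG compression, then given slightly reduced contrast.

Blocky 8×8 compression artifacts appear around shape edges and the flat background shows ringing — characteristic JPEG degradation. Tones are pushed toward mid-grey across the whole image — a global contrast change.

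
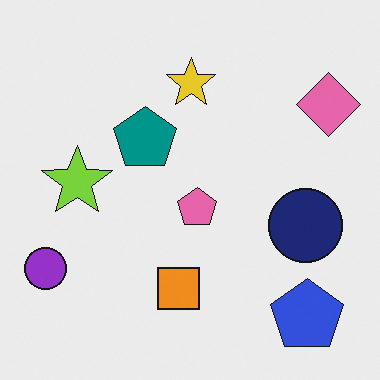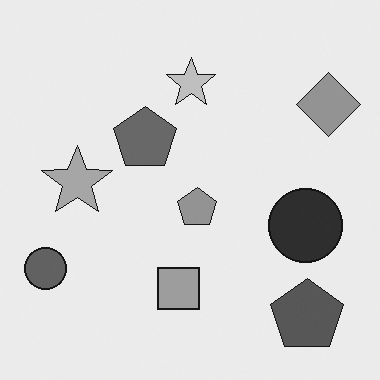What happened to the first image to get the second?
It was converted to grayscale.

All color is removed — every shape is now a shade of grey.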